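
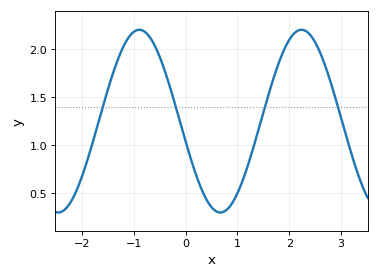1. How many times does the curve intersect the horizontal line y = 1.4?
4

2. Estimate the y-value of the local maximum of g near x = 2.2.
2.2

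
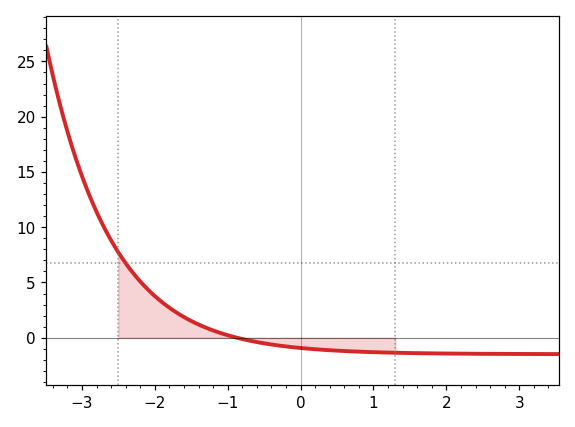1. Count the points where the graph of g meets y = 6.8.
1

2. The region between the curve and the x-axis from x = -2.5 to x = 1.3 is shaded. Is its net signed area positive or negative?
positive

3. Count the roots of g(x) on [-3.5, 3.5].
1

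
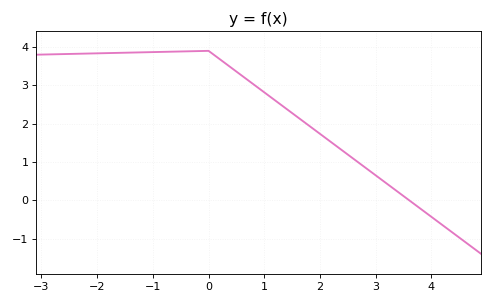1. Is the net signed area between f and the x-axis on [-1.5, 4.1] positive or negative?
positive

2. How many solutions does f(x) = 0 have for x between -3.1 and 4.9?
1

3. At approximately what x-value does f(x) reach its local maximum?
0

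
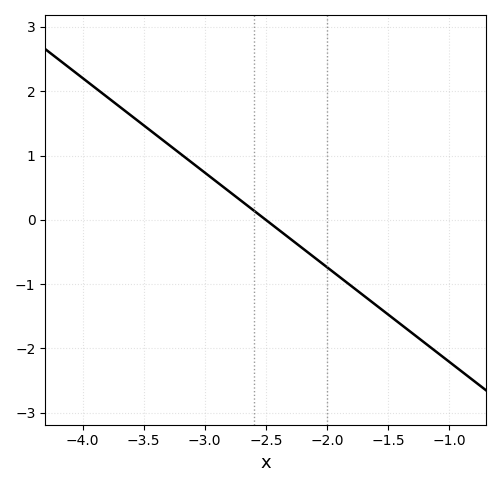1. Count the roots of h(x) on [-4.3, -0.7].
1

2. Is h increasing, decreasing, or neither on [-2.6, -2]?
decreasing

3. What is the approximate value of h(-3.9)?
2.1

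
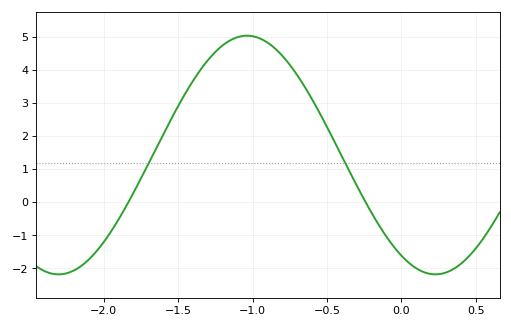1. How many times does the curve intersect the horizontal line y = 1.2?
2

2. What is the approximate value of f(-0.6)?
3.12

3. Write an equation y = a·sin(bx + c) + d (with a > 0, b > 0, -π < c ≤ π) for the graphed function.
y = 3.61sin(2.48x - 2.14) + 1.43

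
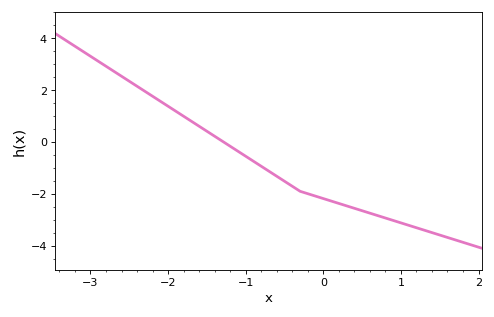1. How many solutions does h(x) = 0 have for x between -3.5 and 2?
1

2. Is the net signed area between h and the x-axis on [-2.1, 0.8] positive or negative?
negative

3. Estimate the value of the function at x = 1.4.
-3.4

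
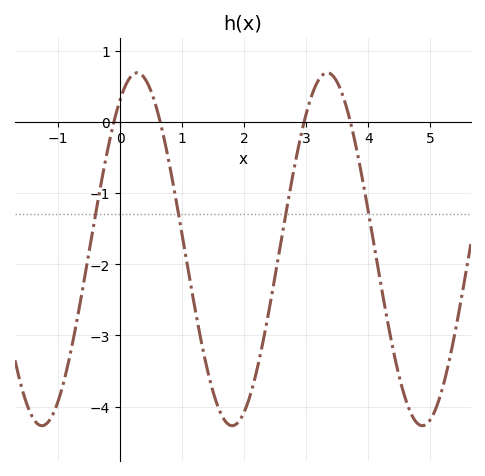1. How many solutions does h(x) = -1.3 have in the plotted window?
4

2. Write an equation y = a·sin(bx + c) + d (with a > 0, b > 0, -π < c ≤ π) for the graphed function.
y = 2.48sin(2x + 1) - 1.79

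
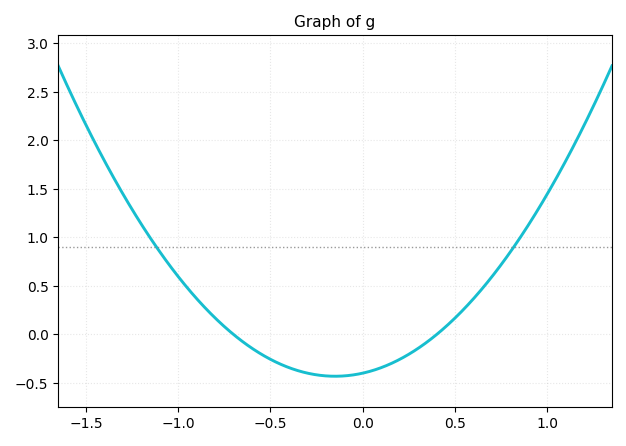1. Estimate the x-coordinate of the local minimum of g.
-0.15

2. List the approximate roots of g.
-0.7, 0.4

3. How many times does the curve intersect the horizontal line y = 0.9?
2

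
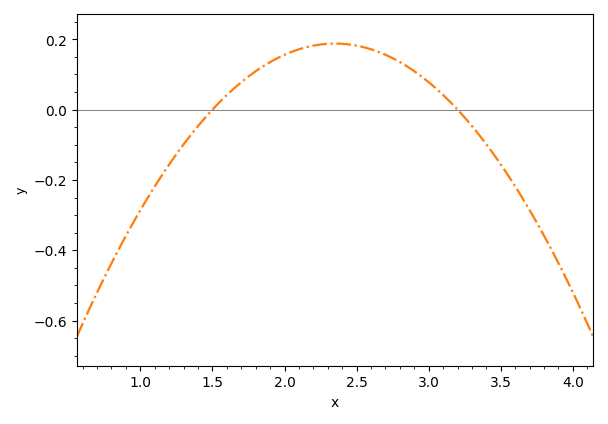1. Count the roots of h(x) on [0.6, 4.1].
2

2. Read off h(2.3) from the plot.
0.187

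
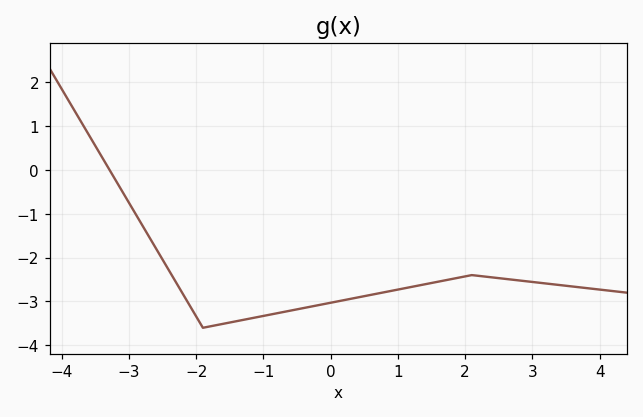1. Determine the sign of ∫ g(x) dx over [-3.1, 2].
negative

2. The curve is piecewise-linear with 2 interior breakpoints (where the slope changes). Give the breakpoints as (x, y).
(-1.9, -3.6); (2.1, -2.4)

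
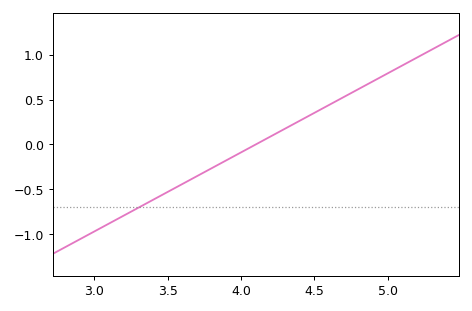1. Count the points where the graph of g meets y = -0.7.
1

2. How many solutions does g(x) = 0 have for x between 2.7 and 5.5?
1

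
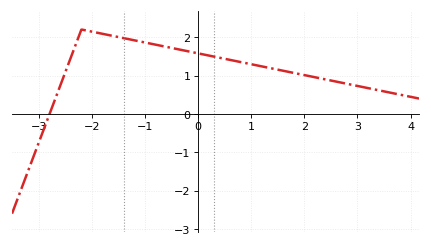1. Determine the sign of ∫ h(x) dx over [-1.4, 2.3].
positive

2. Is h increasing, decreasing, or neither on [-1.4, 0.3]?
decreasing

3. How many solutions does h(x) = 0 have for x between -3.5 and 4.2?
1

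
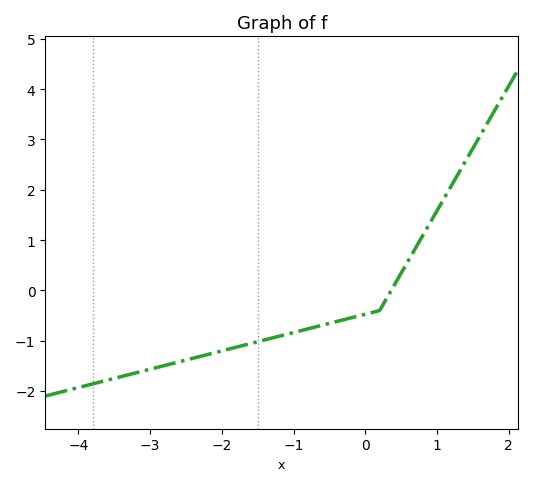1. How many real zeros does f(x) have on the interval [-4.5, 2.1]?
1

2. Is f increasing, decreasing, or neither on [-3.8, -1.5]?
increasing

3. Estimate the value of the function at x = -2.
-1.2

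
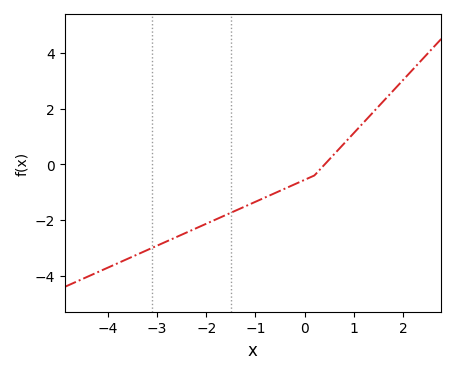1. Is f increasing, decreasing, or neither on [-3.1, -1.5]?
increasing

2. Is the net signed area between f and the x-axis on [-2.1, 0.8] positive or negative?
negative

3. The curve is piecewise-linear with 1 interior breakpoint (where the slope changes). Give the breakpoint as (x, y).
(0.2, -0.4)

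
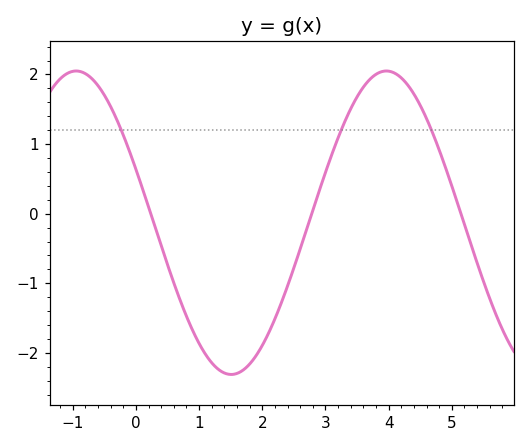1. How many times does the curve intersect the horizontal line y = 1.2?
3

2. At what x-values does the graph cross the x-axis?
0.235, 2.78, 5.14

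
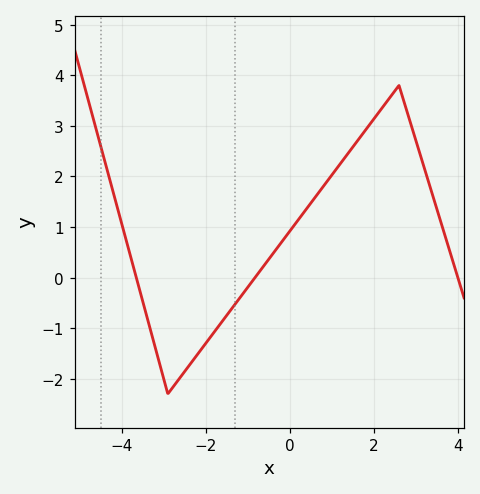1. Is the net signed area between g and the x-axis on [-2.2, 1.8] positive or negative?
positive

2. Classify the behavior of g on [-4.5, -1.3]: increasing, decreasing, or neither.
neither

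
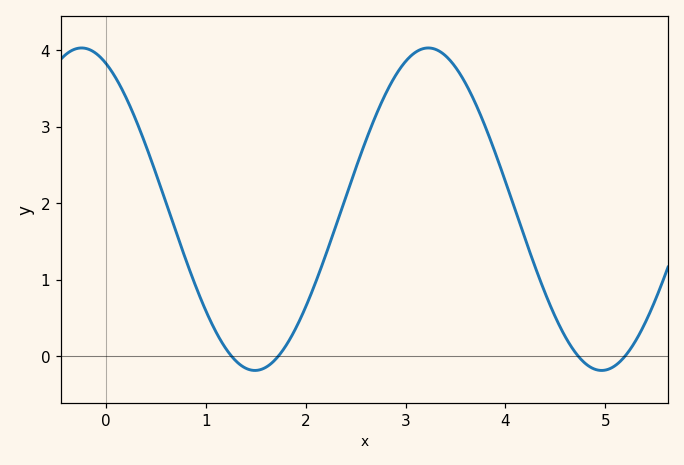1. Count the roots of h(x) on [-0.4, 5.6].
4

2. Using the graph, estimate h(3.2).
4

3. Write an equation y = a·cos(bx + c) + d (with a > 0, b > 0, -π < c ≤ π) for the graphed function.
y = 2.11cos(1.8x + 0.44) + 1.92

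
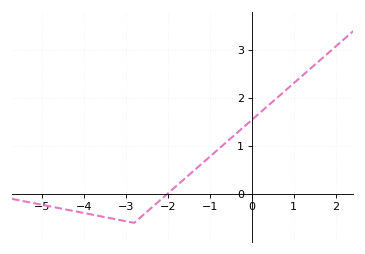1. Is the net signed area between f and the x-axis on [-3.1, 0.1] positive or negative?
positive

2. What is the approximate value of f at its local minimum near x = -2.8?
-0.6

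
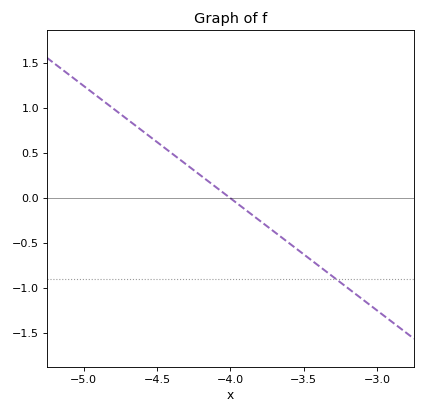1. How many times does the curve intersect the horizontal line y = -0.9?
1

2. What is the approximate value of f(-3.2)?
-1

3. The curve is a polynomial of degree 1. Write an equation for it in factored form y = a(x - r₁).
y = -1.25(x + 4)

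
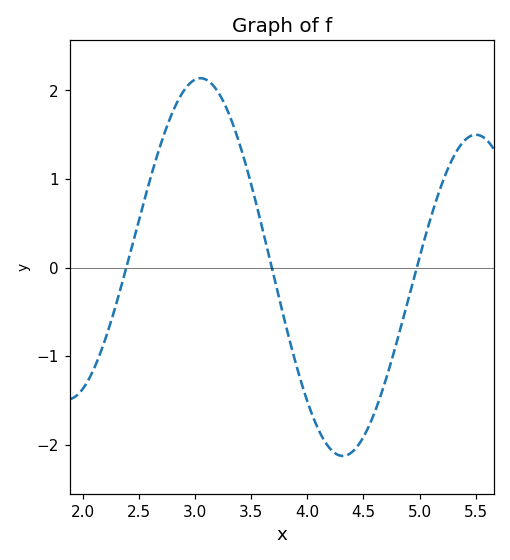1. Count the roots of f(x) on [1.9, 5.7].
3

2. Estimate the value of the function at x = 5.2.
0.9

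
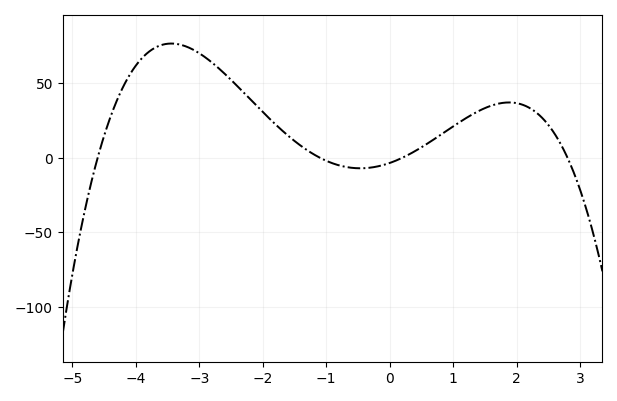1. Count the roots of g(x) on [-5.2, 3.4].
4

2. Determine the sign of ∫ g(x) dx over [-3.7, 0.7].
positive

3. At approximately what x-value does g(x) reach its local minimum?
-0.462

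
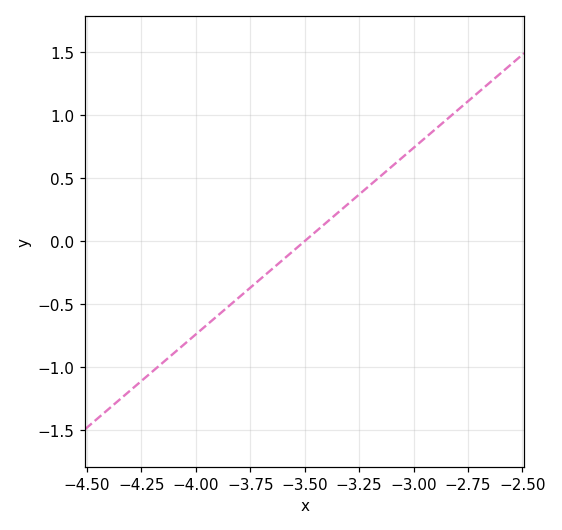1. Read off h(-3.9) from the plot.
-0.592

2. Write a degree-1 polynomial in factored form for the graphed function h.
y = 1.48(x + 3.5)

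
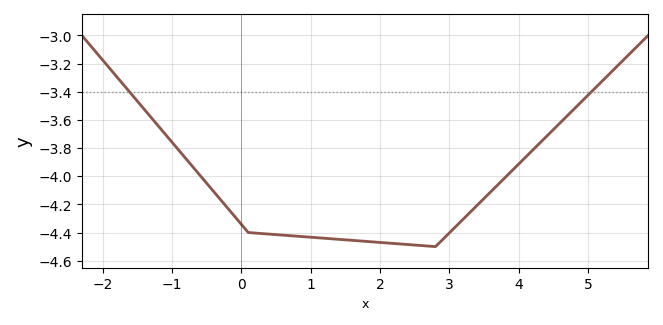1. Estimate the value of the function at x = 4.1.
-3.86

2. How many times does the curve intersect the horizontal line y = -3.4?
2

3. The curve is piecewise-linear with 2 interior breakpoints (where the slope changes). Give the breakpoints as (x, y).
(0.1, -4.4); (2.8, -4.5)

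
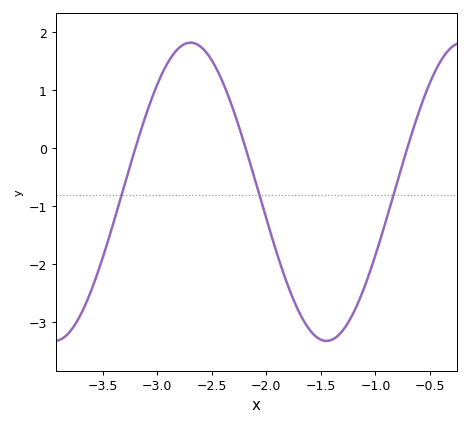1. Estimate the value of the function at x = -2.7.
1.82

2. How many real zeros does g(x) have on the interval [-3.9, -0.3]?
3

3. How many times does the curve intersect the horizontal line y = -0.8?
3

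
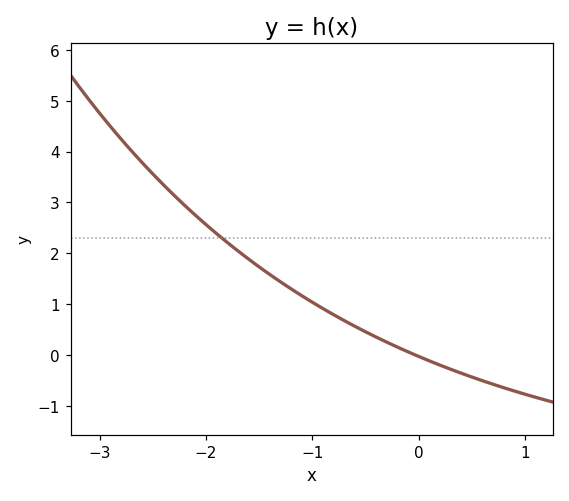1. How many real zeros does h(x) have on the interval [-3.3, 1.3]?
1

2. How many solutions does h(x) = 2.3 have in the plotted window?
1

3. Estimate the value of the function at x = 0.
0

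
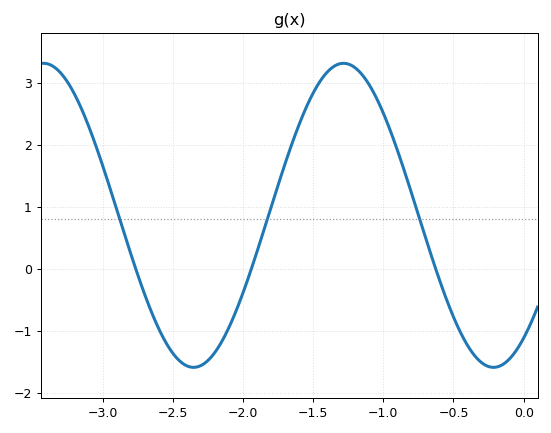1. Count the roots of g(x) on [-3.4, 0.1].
3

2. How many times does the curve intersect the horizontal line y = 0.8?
3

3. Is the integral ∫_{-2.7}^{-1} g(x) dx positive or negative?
positive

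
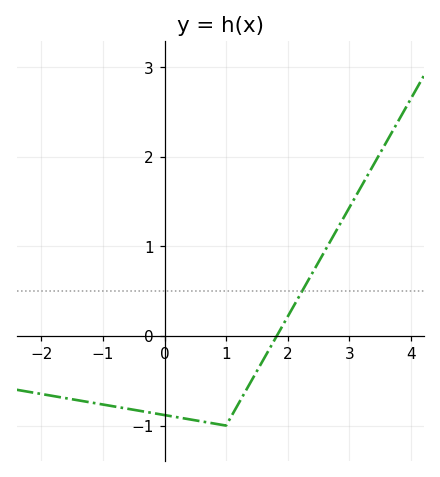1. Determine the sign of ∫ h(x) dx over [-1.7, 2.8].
negative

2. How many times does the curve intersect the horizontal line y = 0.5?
1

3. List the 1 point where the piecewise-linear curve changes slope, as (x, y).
(1, -1)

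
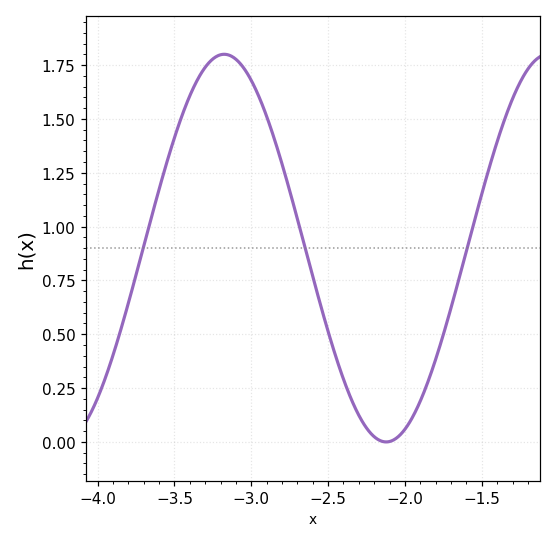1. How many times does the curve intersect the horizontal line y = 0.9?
3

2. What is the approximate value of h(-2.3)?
0.123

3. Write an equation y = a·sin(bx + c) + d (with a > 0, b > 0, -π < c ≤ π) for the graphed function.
y = 0.9sin(2.98x - 1.53) + 0.9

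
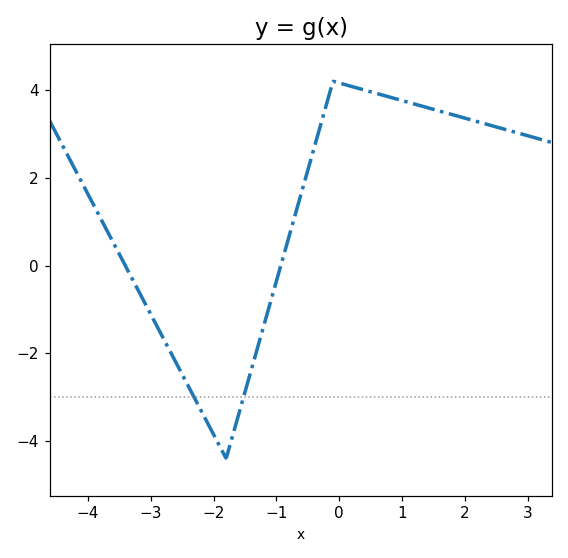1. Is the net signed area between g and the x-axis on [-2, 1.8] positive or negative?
positive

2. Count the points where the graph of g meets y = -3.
2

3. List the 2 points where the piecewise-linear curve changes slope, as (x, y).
(-1.8, -4.4); (-0.1, 4.2)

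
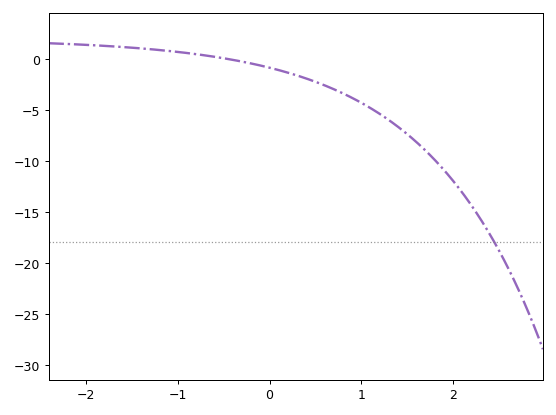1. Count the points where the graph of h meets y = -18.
1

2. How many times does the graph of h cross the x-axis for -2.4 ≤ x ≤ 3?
1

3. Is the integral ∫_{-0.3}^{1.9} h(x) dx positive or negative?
negative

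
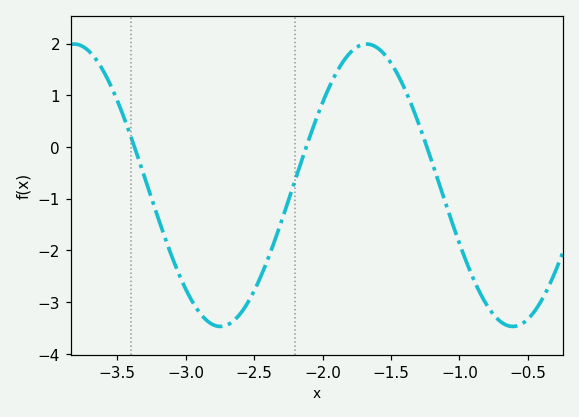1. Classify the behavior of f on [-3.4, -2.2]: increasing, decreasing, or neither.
neither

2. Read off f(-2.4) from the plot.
-2.17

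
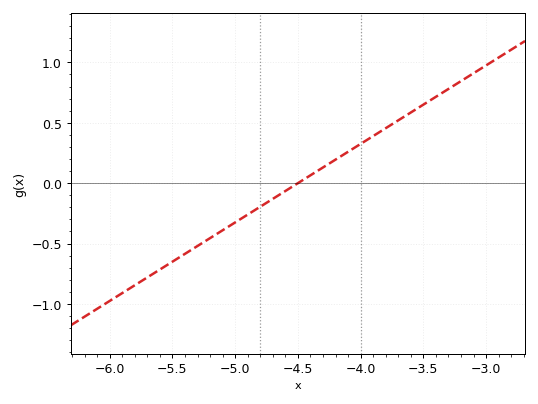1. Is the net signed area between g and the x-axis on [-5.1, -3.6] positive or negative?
positive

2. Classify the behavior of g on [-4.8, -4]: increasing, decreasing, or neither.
increasing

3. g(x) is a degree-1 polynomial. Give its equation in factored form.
y = 0.65(x + 4.5)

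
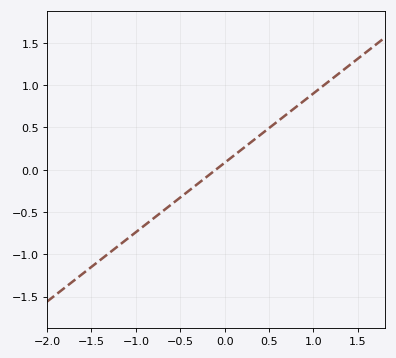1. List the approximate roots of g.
-0.1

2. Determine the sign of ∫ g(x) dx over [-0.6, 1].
positive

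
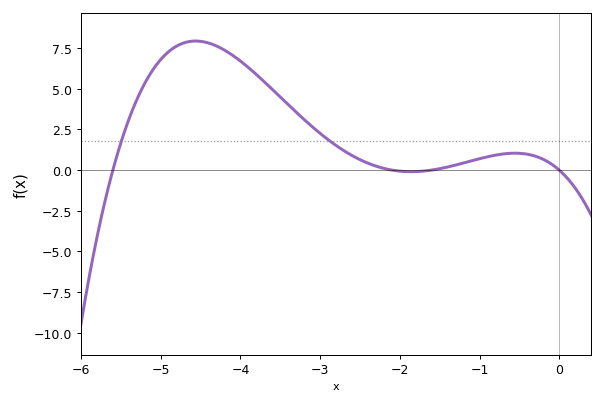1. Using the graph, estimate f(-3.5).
4.5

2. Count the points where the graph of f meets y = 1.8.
2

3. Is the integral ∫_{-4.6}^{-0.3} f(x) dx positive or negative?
positive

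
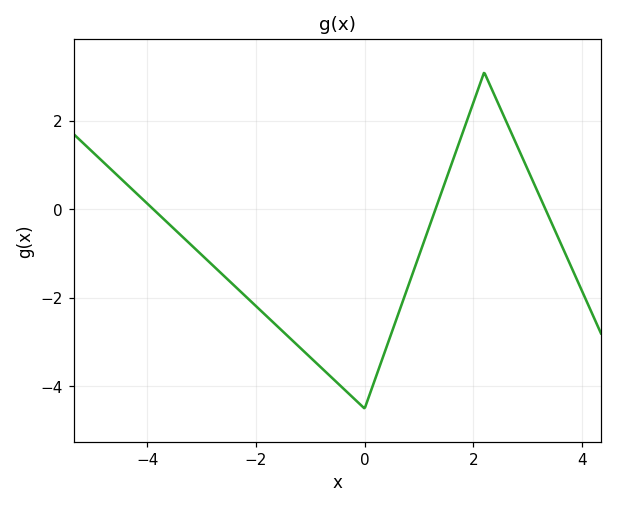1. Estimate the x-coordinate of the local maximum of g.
2.2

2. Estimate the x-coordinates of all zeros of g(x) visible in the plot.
-3.8, 1.4, 3.4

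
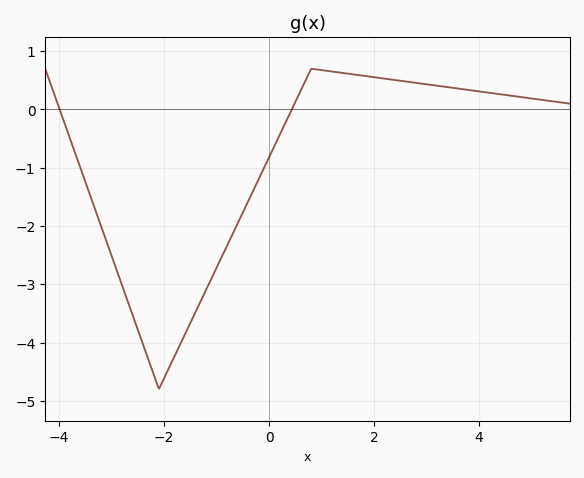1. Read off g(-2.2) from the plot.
-4.5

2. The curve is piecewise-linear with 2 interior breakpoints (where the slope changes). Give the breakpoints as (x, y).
(-2.1, -4.8); (0.8, 0.7)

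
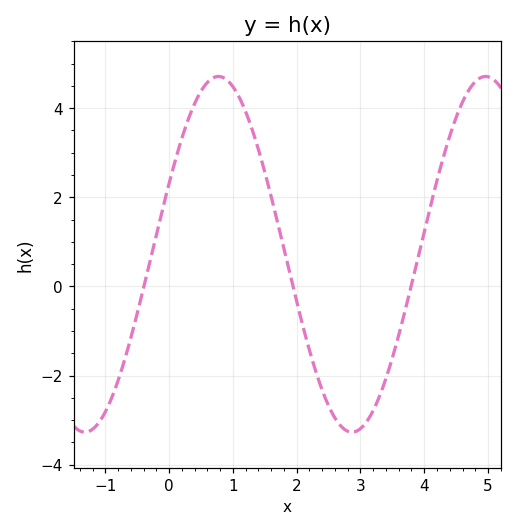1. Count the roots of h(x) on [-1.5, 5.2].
3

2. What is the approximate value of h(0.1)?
2.8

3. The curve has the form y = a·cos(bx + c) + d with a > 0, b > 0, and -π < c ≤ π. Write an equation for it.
y = 3.99cos(1.5x - 1.2) + 0.72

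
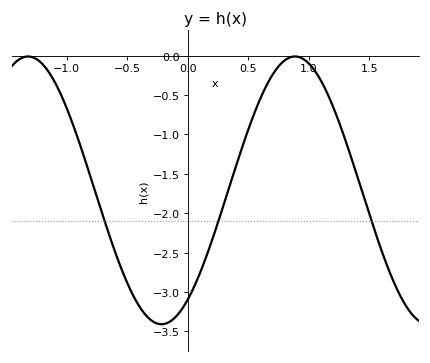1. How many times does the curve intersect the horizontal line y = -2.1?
3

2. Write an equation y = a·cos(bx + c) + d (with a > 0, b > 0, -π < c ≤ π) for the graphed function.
y = 1.7cos(2.85x - 2.52) - 1.71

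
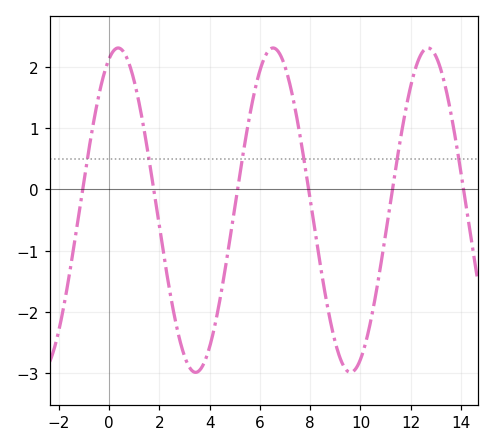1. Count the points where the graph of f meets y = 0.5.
6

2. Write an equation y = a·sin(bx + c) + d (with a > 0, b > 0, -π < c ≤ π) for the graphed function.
y = 2.65sin(1.02x + 1.2) - 0.34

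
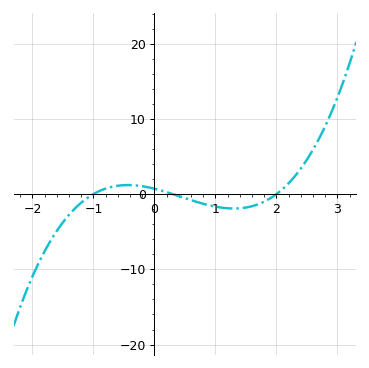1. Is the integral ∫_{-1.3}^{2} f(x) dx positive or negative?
negative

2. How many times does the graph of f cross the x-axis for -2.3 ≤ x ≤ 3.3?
3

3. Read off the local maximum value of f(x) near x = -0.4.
1.2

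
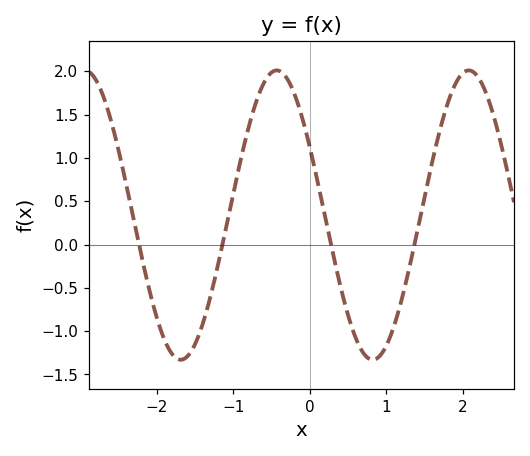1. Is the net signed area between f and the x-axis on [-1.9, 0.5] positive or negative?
positive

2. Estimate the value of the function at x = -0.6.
1.86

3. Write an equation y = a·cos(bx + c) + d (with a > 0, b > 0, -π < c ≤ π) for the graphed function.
y = 1.67cos(2.5x + 1.08) + 0.34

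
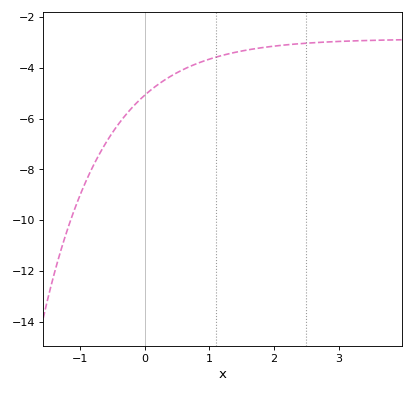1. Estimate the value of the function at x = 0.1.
-4.8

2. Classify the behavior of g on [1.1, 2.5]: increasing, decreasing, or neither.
increasing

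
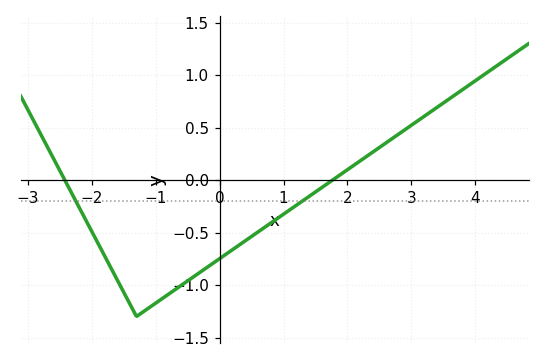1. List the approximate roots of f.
-2.4, 1.8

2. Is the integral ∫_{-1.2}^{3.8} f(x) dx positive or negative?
negative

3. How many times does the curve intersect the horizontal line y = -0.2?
2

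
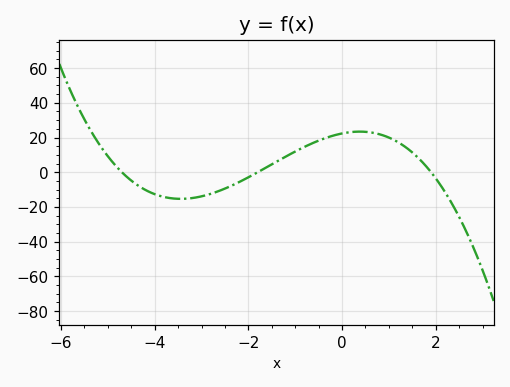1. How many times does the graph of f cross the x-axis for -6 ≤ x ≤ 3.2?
3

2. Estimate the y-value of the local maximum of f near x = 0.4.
23.4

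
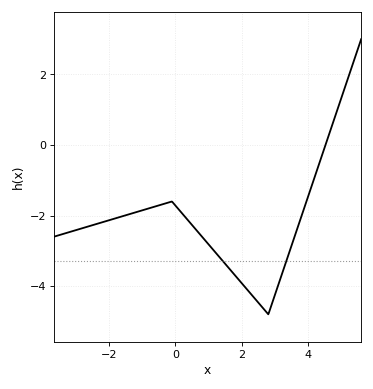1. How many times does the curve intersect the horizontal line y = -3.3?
2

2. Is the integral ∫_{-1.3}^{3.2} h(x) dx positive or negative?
negative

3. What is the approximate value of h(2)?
-4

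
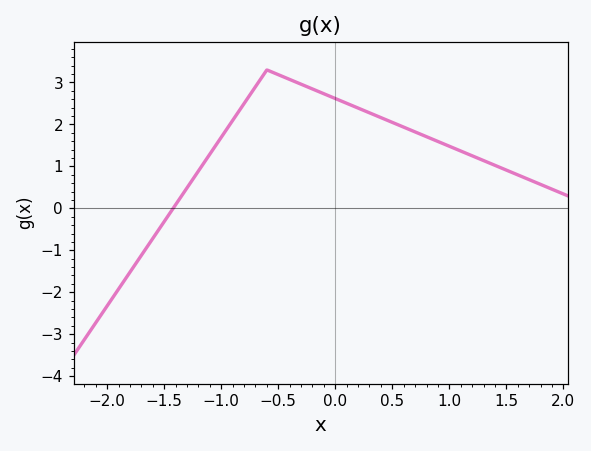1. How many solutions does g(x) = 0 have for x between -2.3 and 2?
1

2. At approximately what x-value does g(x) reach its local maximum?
-0.6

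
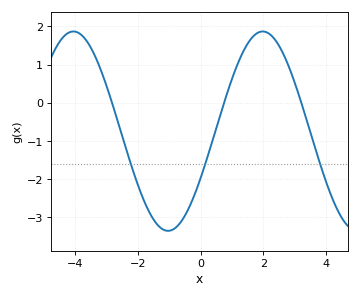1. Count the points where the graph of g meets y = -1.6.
3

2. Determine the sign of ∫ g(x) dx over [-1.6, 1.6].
negative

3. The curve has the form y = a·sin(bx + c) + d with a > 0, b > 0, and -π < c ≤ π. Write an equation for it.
y = 2.61sin(1x - 0.49) - 0.74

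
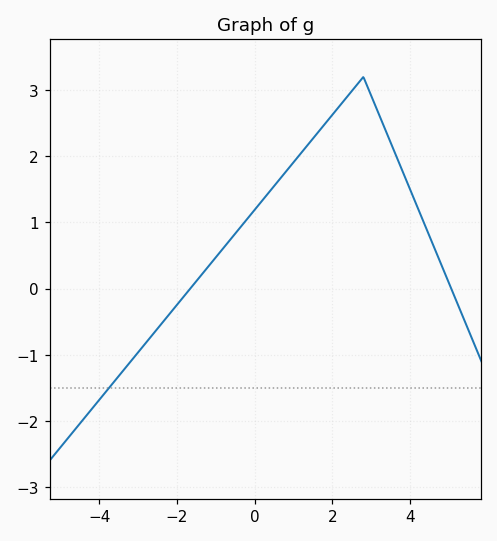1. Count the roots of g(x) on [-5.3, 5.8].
2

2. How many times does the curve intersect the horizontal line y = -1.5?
1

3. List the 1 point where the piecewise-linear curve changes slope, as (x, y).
(2.8, 3.2)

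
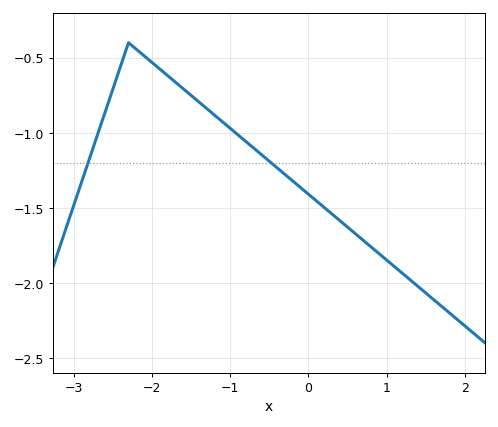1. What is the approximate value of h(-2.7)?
-1.02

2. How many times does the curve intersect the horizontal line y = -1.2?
2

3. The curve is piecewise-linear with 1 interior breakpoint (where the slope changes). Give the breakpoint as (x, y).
(-2.3, -0.4)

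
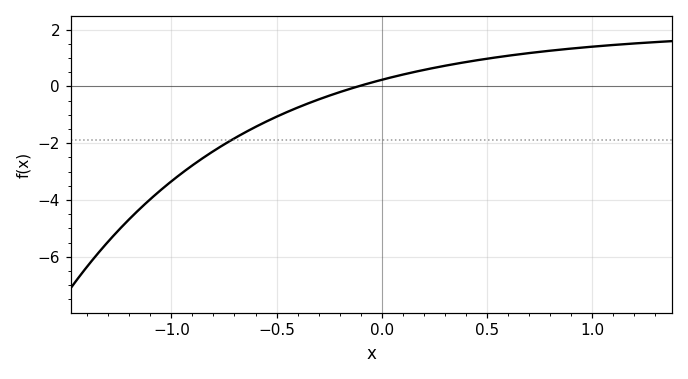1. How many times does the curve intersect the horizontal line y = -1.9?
1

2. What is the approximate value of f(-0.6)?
-1.43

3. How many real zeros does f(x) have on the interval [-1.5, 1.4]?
1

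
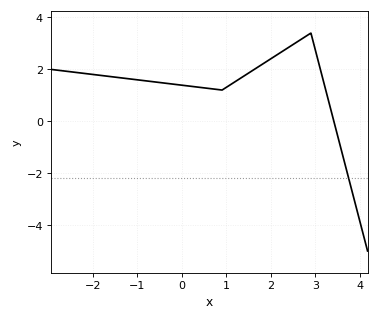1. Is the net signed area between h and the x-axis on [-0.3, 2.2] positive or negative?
positive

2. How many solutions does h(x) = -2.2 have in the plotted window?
1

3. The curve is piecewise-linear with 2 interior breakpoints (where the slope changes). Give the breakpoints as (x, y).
(0.9, 1.2); (2.9, 3.4)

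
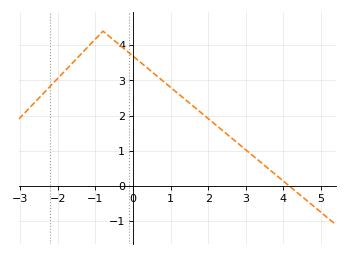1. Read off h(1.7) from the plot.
2.18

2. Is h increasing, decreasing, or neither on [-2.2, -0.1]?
neither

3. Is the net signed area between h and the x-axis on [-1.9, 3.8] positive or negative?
positive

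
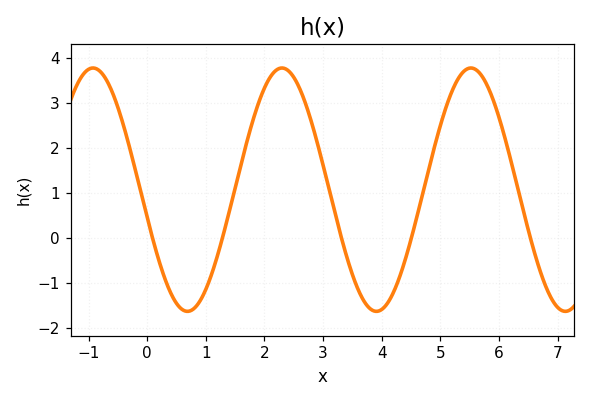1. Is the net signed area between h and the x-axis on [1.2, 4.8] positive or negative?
positive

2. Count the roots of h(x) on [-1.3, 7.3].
5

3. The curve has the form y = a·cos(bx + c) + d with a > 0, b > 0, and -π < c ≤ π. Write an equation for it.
y = 2.7cos(1.95x + 1.8) + 1.07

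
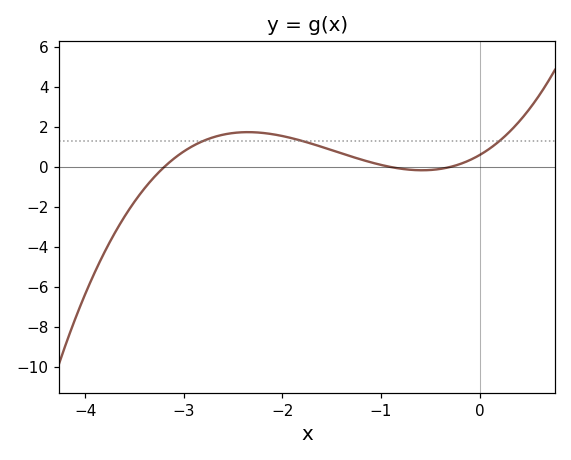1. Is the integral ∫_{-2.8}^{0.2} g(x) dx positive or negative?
positive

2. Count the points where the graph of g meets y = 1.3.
3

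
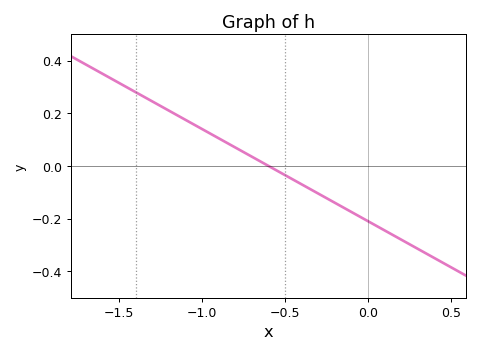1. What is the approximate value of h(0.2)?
-0.28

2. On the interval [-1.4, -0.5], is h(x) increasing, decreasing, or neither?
decreasing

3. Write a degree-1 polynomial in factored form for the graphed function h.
y = -0.35(x + 0.6)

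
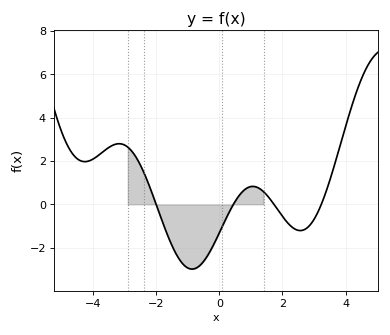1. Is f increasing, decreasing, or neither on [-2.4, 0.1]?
neither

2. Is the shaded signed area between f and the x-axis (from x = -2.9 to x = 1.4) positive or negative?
negative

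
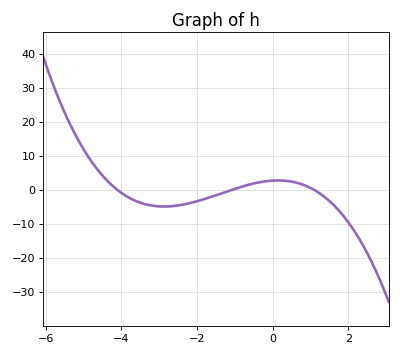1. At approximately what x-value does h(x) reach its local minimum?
-2.8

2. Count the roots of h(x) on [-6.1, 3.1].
3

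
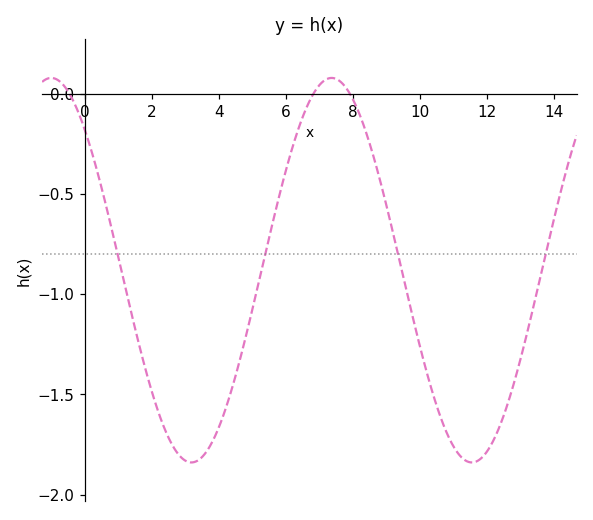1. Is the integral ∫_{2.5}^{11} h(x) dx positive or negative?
negative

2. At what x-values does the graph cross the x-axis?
-0.466, 6.82, 7.91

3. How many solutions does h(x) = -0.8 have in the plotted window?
4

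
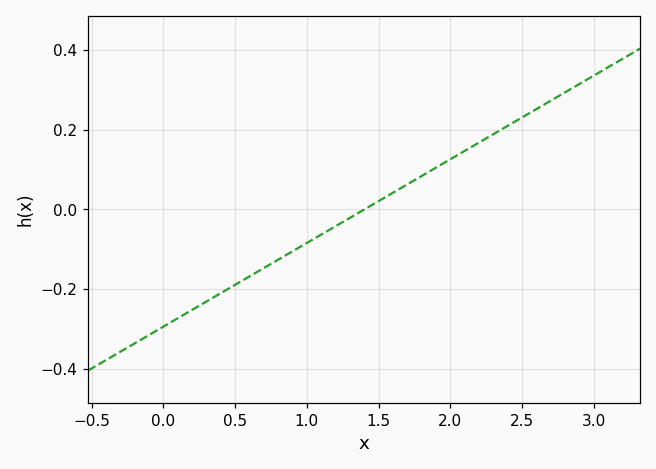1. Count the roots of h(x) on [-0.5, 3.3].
1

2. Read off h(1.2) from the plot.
-0.04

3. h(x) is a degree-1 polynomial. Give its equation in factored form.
y = 0.21(x - 1.4)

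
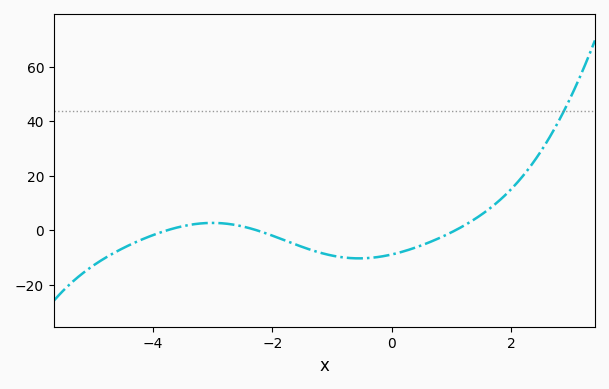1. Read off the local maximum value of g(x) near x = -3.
2.69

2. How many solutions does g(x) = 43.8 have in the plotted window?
1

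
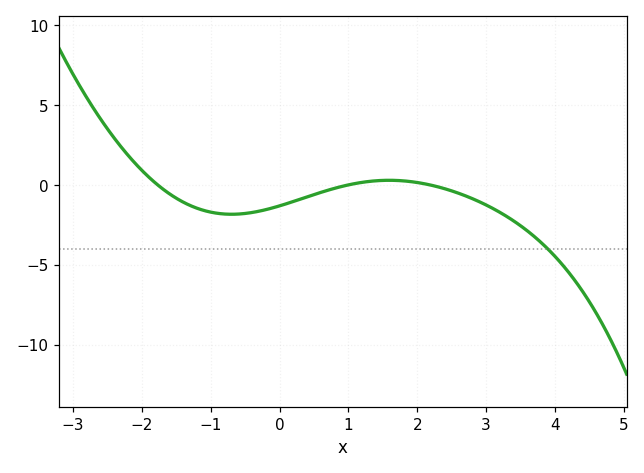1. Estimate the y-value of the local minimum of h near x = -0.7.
-2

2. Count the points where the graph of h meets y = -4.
1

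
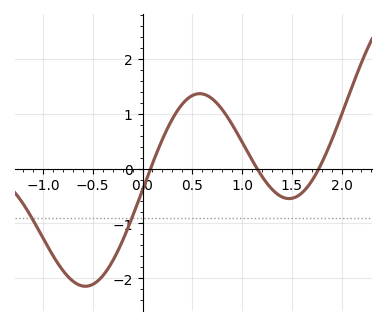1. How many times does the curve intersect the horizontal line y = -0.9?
2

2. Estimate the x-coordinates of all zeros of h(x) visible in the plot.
0.081, 1.15, 1.77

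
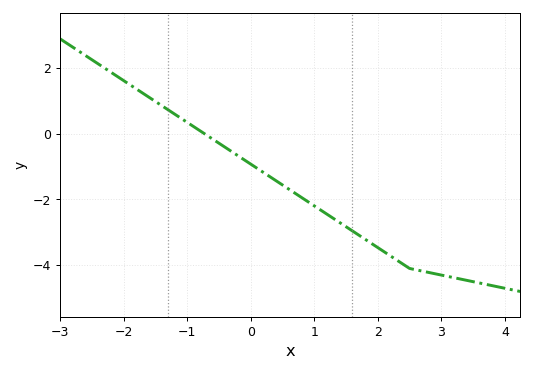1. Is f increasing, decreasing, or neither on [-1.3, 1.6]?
decreasing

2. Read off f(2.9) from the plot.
-4.2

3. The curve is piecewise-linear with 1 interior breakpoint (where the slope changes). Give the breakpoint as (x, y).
(2.5, -4.1)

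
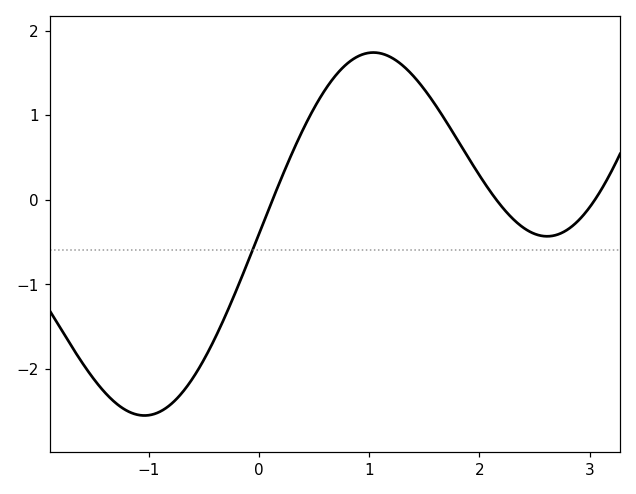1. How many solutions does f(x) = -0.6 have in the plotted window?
1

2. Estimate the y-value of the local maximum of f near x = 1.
1.7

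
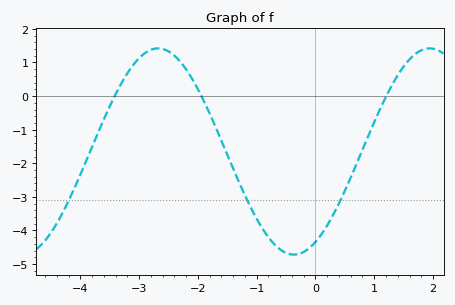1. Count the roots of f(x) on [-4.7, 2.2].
3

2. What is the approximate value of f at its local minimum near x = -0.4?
-4.7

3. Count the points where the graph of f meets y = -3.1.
3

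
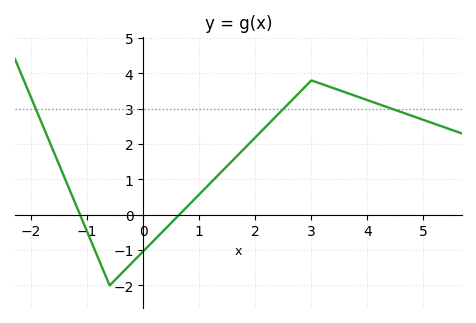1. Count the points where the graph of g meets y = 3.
3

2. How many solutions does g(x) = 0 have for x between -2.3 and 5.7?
2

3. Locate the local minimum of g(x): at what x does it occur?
-0.6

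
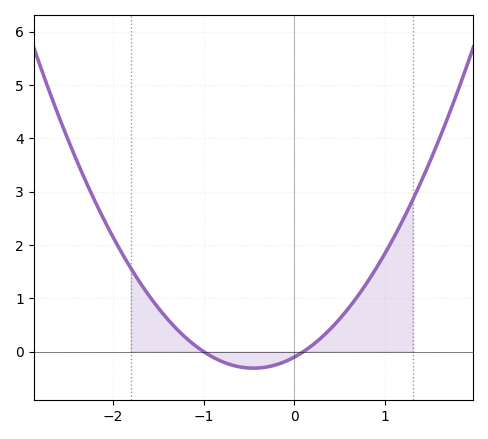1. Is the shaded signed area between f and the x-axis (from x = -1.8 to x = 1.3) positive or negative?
positive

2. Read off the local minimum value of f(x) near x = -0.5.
-0.312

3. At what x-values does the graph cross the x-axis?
-1, 0.1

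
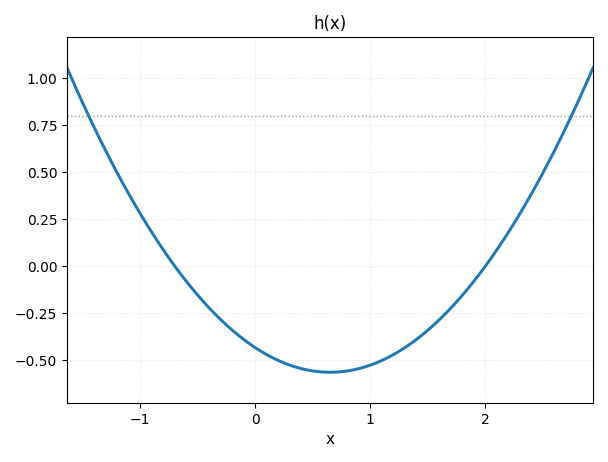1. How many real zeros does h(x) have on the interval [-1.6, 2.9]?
2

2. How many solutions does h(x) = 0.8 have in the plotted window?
2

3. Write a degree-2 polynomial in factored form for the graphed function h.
y = 0.31(x + 0.7)(x - 2)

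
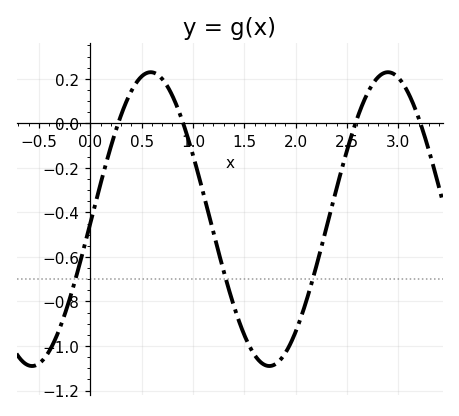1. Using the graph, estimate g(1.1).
-0.312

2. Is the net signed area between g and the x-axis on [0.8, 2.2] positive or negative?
negative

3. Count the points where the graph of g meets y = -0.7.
3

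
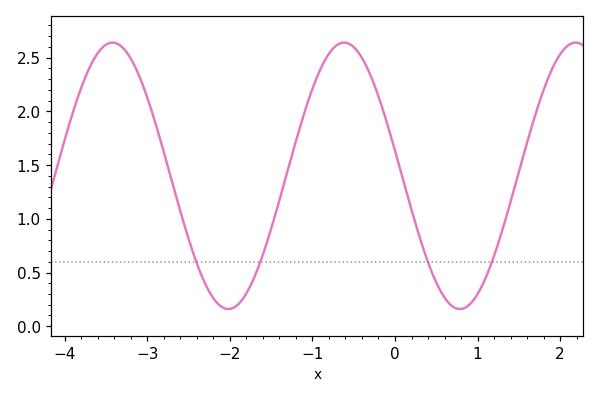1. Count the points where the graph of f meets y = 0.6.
4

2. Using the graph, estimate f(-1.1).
1.98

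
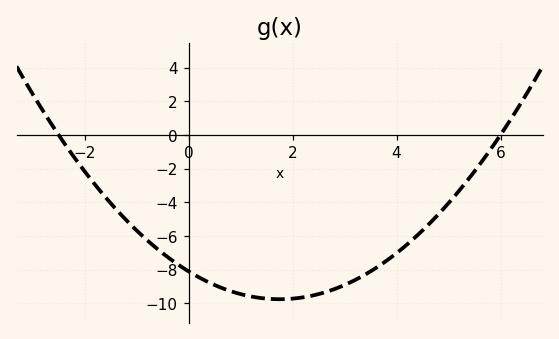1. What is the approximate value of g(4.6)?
-5.4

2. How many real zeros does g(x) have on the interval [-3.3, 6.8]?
2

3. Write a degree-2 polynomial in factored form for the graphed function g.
y = 0.54(x + 2.5)(x - 6)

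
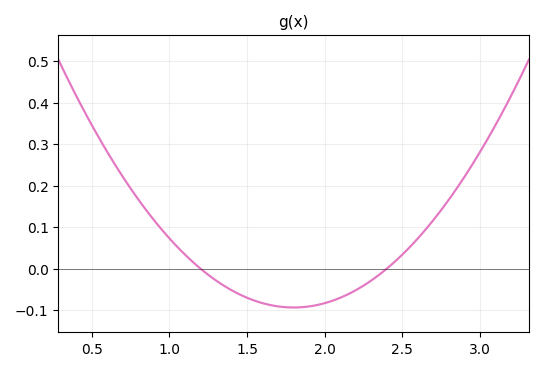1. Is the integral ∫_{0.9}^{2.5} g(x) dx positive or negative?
negative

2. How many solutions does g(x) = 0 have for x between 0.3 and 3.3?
2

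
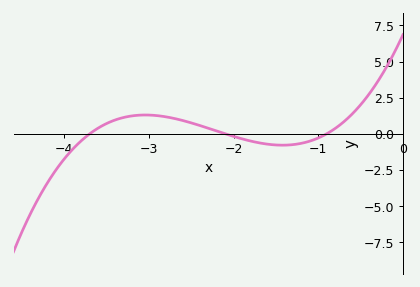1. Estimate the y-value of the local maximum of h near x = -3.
1.4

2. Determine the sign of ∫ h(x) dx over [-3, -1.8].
positive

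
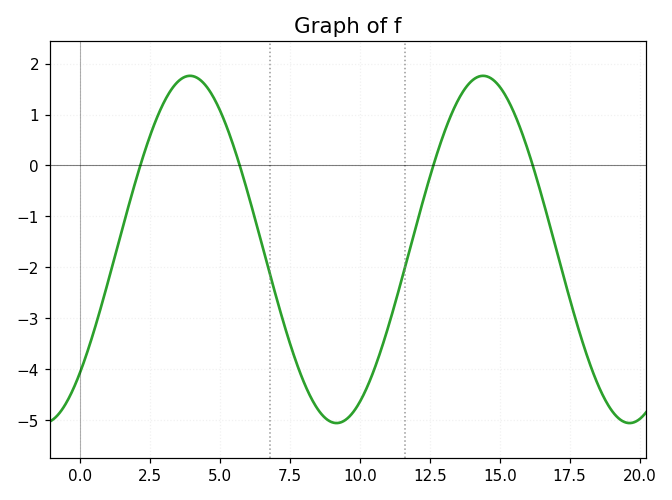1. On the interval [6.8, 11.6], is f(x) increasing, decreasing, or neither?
neither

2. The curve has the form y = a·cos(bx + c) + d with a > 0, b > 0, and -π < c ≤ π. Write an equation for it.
y = 3.41cos(0.6x - 2.36) - 1.65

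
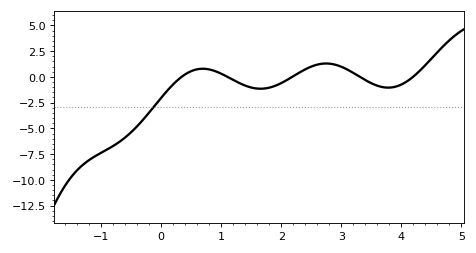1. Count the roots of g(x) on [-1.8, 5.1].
5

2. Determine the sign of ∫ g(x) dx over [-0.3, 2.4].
negative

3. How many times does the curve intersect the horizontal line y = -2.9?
1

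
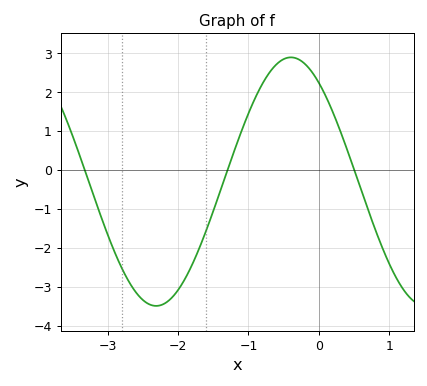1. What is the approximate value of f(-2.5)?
-3.3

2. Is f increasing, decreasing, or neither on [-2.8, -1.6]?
neither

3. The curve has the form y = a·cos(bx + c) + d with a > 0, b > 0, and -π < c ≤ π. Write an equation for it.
y = 3.19cos(1.6x + 0.65) - 0.3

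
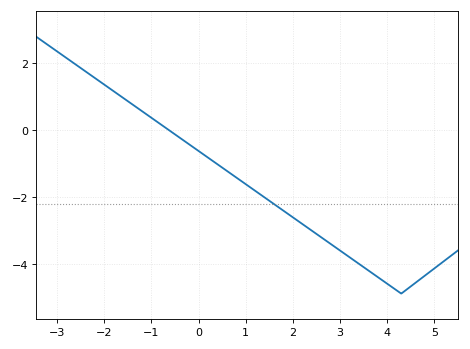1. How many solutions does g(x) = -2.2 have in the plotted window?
1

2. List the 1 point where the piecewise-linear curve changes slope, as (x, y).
(4.3, -4.9)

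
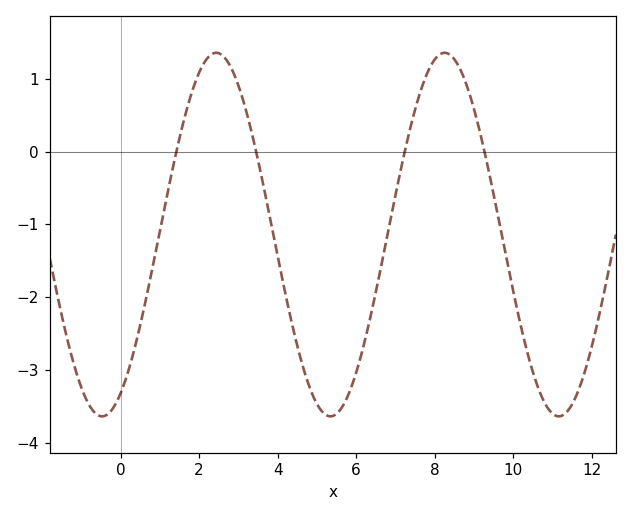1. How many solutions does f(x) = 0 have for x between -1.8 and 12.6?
4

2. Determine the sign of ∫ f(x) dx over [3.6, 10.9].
negative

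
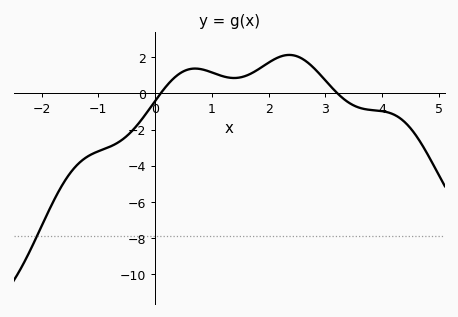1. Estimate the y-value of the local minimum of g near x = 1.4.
0.85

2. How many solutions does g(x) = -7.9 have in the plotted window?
1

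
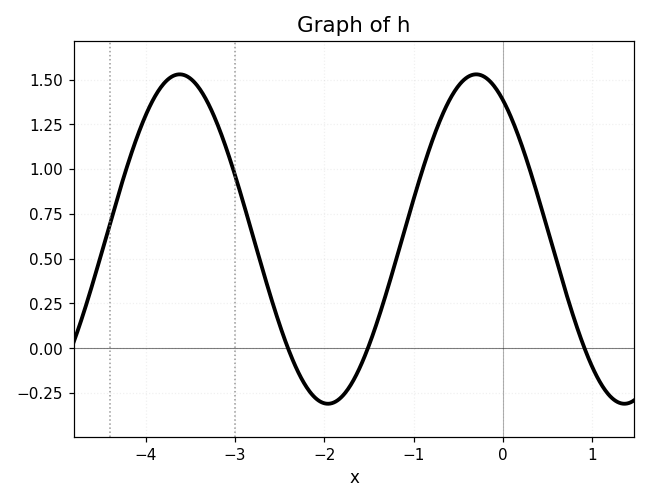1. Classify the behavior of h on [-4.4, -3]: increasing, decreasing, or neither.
neither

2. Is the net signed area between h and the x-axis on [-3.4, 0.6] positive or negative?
positive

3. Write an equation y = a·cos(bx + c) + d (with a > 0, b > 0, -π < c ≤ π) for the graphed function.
y = 0.92cos(1.9x + 0.56) + 0.61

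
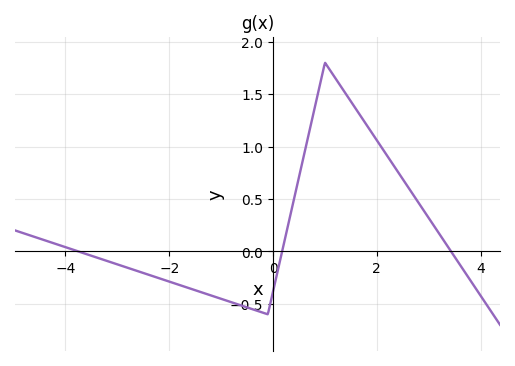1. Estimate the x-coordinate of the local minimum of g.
-0.2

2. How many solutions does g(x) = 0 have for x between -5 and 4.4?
3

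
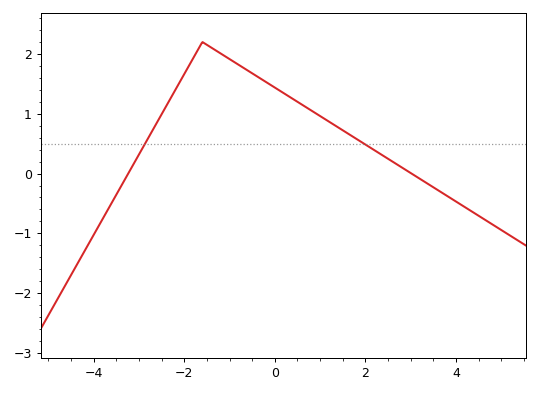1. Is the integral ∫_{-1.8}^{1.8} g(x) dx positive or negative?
positive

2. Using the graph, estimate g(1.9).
0.5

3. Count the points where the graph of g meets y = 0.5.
2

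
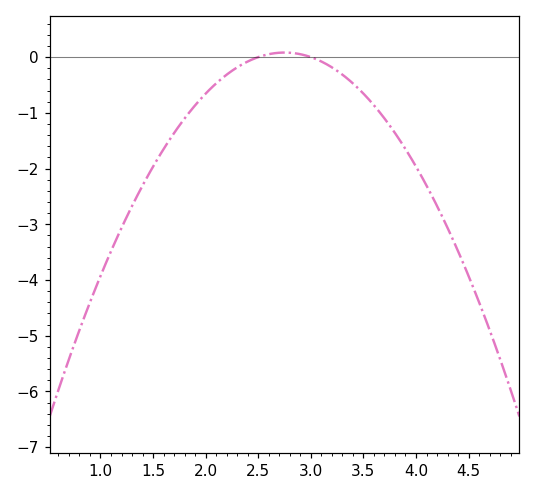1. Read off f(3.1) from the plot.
-0.079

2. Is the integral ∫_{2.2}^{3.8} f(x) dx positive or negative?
negative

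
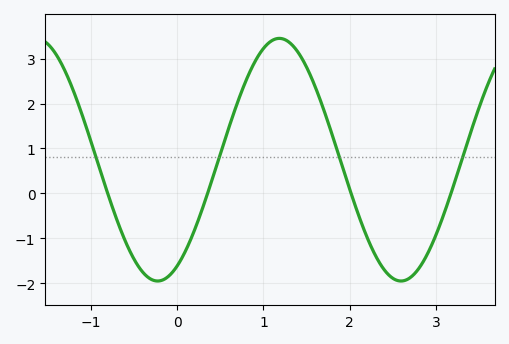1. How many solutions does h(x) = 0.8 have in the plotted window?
4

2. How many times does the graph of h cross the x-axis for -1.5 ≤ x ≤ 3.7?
4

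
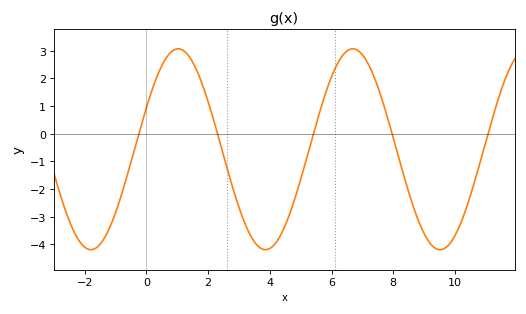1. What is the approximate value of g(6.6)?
3.05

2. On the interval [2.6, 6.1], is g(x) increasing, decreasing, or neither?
neither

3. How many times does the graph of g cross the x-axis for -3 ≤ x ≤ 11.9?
5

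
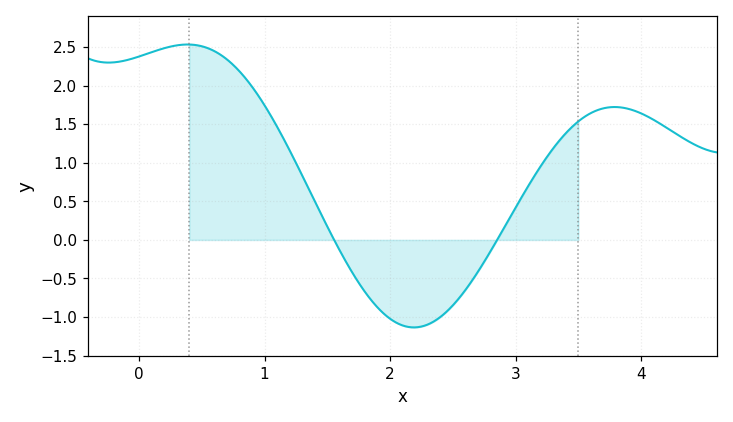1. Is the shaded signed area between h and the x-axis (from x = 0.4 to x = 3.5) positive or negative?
positive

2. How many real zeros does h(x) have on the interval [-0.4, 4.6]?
2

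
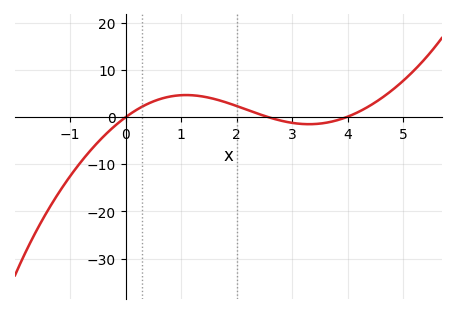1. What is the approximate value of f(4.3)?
2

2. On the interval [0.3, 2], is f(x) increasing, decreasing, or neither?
neither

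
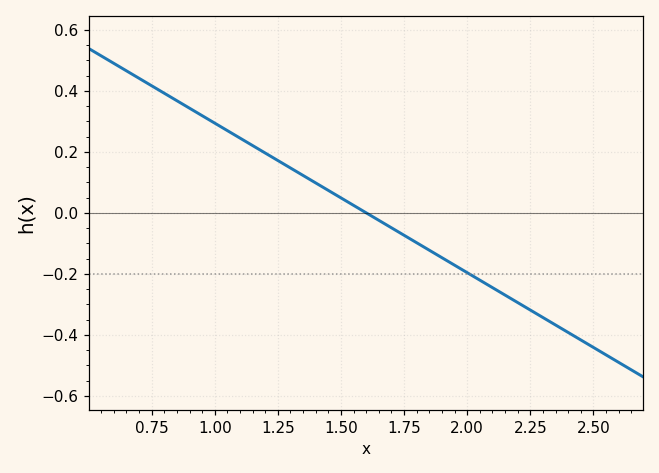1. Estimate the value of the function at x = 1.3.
0.14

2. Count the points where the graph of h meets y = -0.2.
1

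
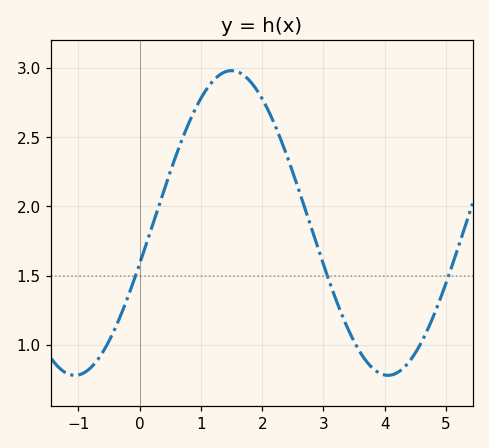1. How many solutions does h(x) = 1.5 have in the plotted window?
3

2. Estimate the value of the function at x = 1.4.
2.95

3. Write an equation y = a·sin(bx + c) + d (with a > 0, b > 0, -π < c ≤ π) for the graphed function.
y = 1.1sin(1.2x - 0.27) + 1.88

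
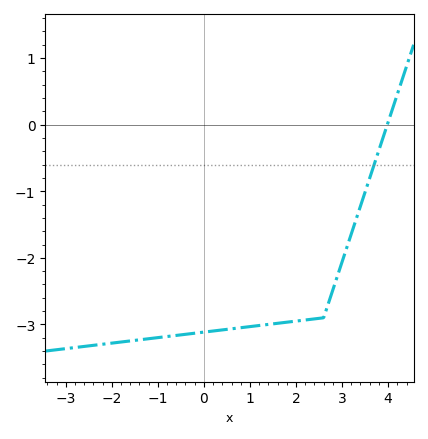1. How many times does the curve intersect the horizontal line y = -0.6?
1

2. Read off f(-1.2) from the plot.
-3.21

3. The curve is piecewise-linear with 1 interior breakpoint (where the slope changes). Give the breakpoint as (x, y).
(2.6, -2.9)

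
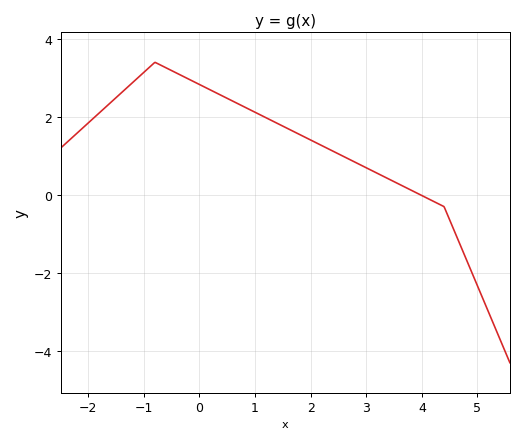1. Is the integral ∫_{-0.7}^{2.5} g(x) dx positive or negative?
positive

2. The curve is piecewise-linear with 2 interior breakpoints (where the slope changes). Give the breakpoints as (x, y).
(-0.8, 3.4); (4.4, -0.3)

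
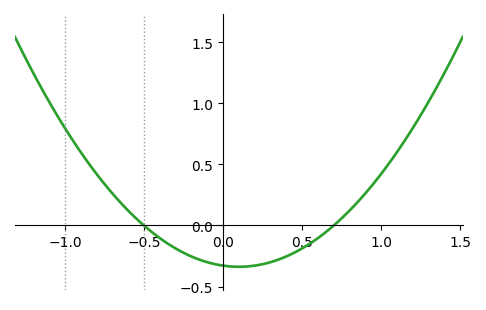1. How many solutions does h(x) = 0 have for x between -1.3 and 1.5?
2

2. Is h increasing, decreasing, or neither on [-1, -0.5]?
decreasing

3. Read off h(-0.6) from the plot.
0.1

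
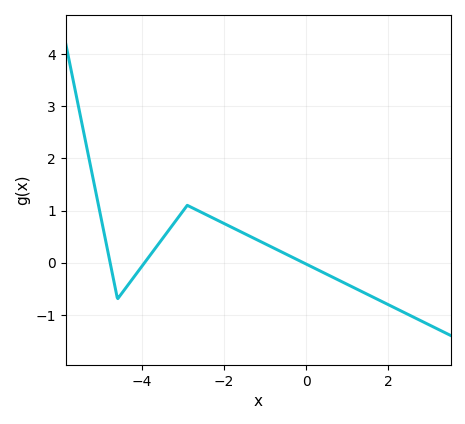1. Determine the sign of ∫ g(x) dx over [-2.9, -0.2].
positive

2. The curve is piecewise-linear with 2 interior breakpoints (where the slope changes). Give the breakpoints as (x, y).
(-4.6, -0.7); (-2.9, 1.1)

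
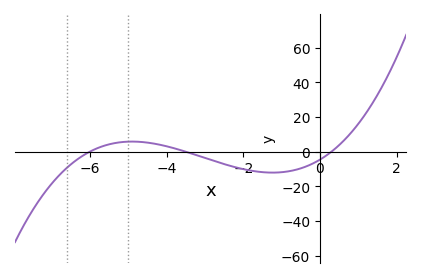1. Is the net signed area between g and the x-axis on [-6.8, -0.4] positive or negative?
negative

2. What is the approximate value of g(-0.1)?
-5.86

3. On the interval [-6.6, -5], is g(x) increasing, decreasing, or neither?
increasing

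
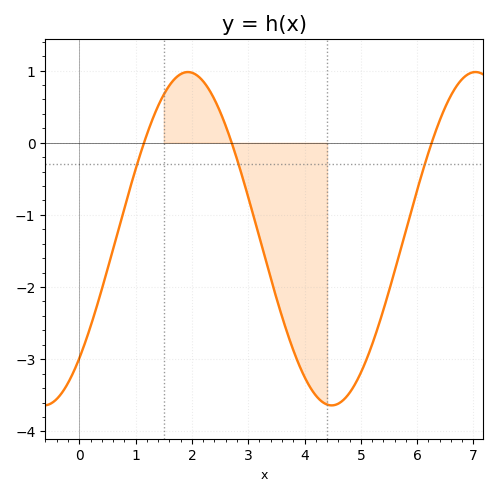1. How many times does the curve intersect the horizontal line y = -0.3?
3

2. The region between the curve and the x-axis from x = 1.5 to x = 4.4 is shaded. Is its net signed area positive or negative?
negative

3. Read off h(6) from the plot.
-0.7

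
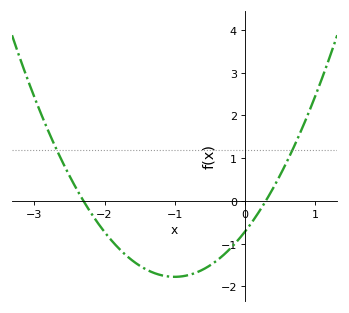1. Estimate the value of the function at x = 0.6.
0.9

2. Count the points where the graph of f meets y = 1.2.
2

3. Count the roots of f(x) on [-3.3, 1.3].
2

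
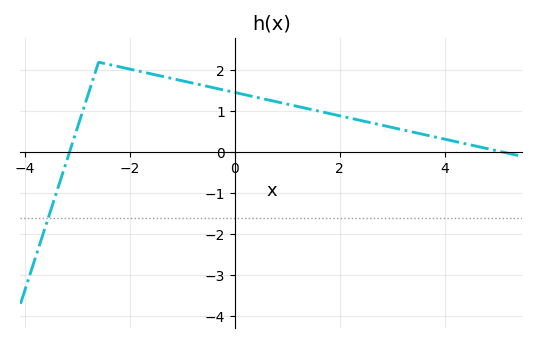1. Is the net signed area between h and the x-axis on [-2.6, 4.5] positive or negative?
positive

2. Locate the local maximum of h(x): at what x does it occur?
-2.6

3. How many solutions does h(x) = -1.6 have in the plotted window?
1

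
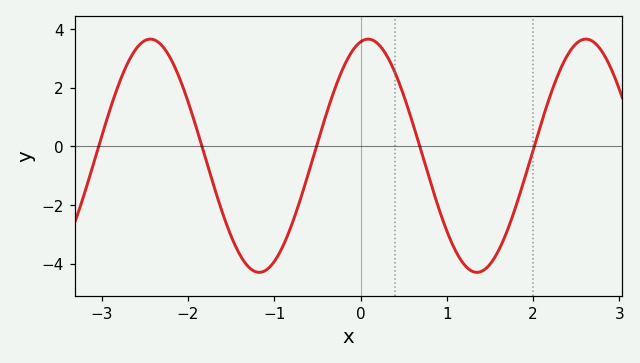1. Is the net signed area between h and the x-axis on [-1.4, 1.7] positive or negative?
negative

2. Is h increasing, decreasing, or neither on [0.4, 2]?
neither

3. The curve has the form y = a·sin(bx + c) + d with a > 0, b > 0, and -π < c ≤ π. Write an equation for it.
y = 3.98sin(2.5x + 1.4) - 0.32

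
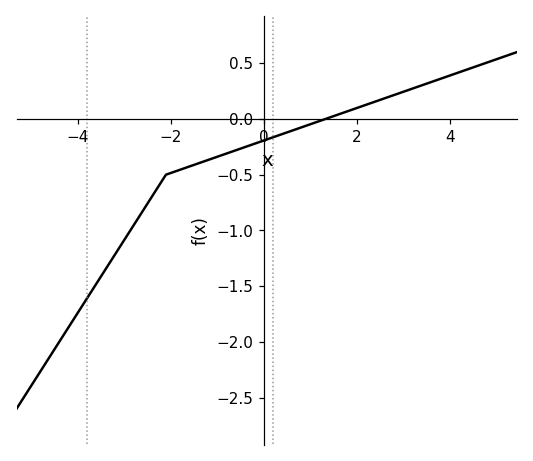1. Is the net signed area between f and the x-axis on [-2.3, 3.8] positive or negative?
negative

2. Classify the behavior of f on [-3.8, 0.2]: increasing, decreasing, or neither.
increasing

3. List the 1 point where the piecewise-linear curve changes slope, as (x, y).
(-2.1, -0.5)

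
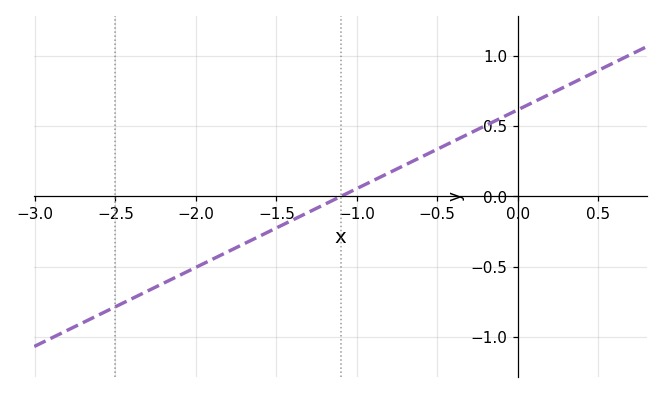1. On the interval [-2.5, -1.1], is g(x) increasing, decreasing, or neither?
increasing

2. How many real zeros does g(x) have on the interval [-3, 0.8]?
1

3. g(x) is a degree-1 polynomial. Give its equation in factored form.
y = 0.56(x + 1.1)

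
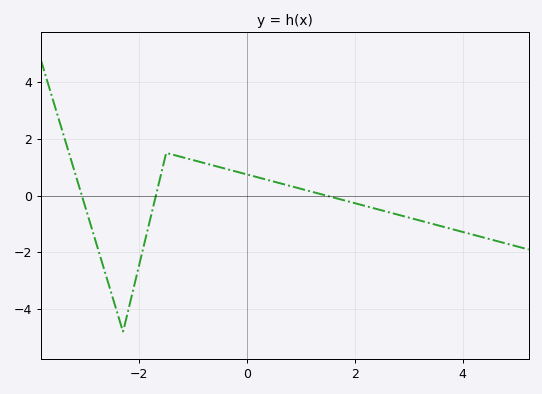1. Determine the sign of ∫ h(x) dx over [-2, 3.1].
positive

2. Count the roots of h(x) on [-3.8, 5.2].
3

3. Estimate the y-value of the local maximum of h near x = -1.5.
1.4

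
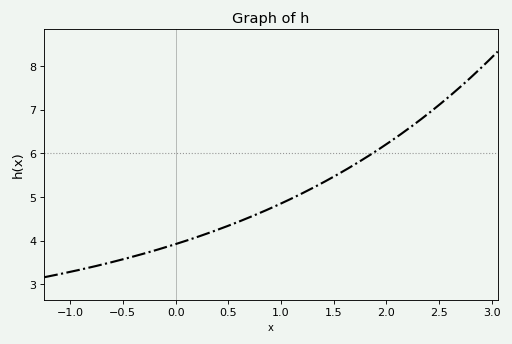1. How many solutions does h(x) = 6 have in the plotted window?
1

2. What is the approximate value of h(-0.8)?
3.39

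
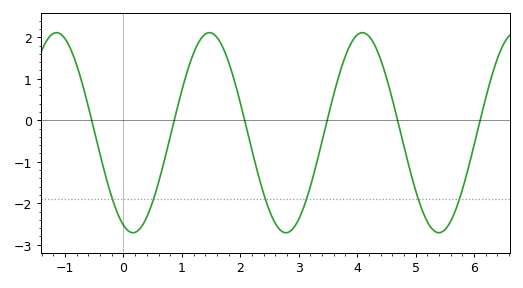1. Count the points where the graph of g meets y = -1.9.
6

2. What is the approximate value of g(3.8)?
1.55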